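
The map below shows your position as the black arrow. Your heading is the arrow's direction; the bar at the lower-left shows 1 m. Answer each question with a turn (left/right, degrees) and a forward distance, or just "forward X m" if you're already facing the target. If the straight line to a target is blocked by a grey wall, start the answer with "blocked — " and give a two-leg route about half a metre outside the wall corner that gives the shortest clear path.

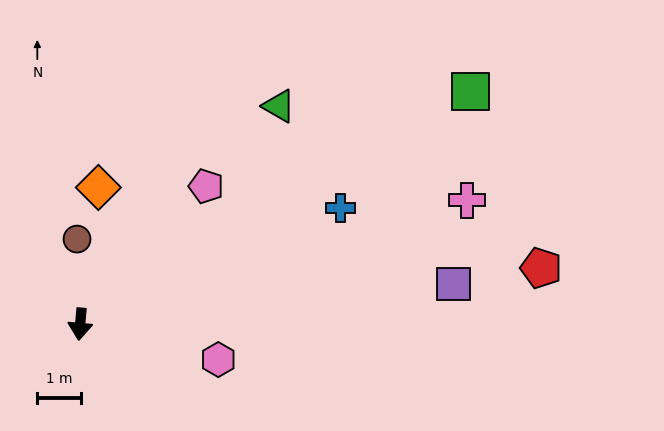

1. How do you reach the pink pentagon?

turn left 143°, forward 4.3 m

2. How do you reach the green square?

turn left 126°, forward 10.3 m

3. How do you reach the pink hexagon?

turn left 81°, forward 3.2 m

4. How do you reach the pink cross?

turn left 113°, forward 9.2 m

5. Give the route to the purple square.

turn left 101°, forward 8.5 m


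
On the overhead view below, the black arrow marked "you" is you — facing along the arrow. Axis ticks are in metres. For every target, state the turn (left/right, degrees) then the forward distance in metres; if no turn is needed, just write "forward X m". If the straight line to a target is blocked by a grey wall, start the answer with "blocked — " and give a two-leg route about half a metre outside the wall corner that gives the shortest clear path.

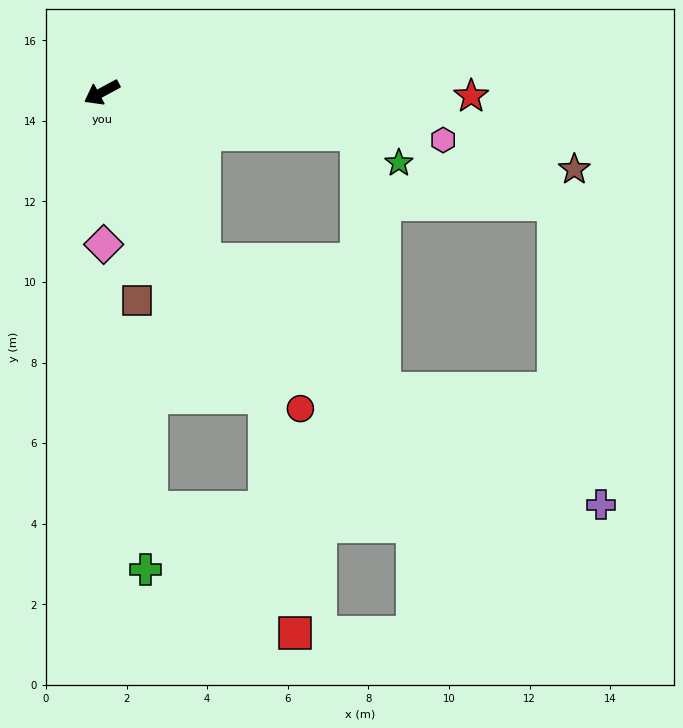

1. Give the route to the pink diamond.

turn left 62°, forward 3.8 m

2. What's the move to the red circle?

turn left 94°, forward 9.3 m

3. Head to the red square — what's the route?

blocked — turn left 90°, forward 8.6 m, then turn right 21°, forward 5.9 m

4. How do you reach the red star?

turn left 151°, forward 9.2 m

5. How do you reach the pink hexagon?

turn left 144°, forward 8.6 m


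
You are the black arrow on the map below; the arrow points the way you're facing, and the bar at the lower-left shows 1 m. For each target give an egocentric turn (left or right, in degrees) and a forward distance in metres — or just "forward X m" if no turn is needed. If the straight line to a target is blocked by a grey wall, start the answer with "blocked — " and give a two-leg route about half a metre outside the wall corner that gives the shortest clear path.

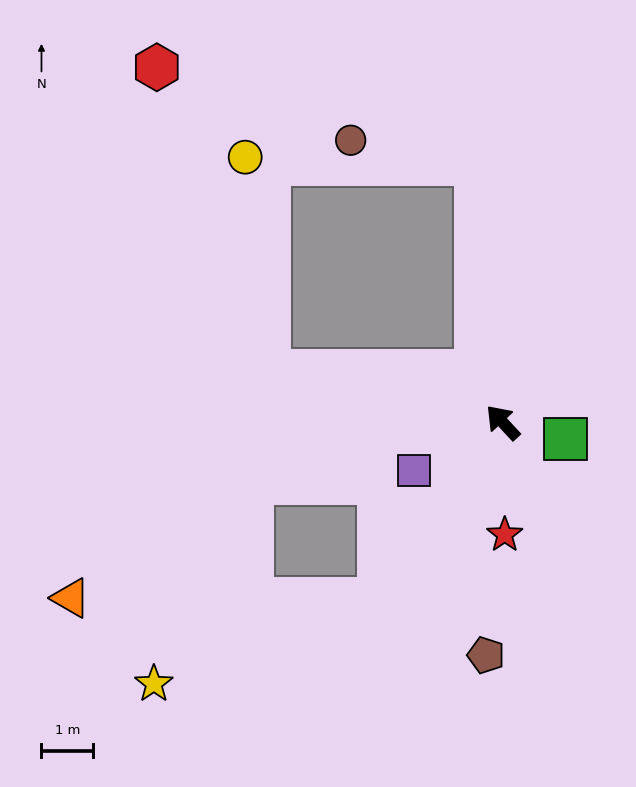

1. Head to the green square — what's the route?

turn right 147°, forward 1.3 m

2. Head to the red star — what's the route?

turn left 138°, forward 2.2 m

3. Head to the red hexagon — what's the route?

blocked — turn left 35°, forward 4.6 m, then turn right 58°, forward 6.3 m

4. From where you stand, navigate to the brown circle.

blocked — turn right 37°, forward 5.0 m, then turn left 74°, forward 2.5 m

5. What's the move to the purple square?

turn left 76°, forward 2.0 m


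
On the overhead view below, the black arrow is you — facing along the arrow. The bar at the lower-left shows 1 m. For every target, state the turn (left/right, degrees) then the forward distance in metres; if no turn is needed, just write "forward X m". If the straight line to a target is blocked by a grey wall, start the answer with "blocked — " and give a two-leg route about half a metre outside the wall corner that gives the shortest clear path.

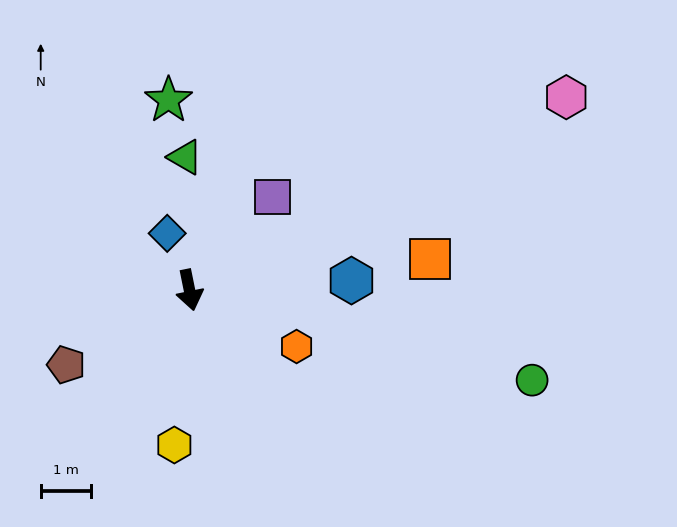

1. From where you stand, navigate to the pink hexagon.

turn left 106°, forward 8.5 m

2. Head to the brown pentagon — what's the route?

turn right 70°, forward 2.9 m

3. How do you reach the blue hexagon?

turn left 82°, forward 3.2 m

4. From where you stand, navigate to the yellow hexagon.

turn right 17°, forward 3.1 m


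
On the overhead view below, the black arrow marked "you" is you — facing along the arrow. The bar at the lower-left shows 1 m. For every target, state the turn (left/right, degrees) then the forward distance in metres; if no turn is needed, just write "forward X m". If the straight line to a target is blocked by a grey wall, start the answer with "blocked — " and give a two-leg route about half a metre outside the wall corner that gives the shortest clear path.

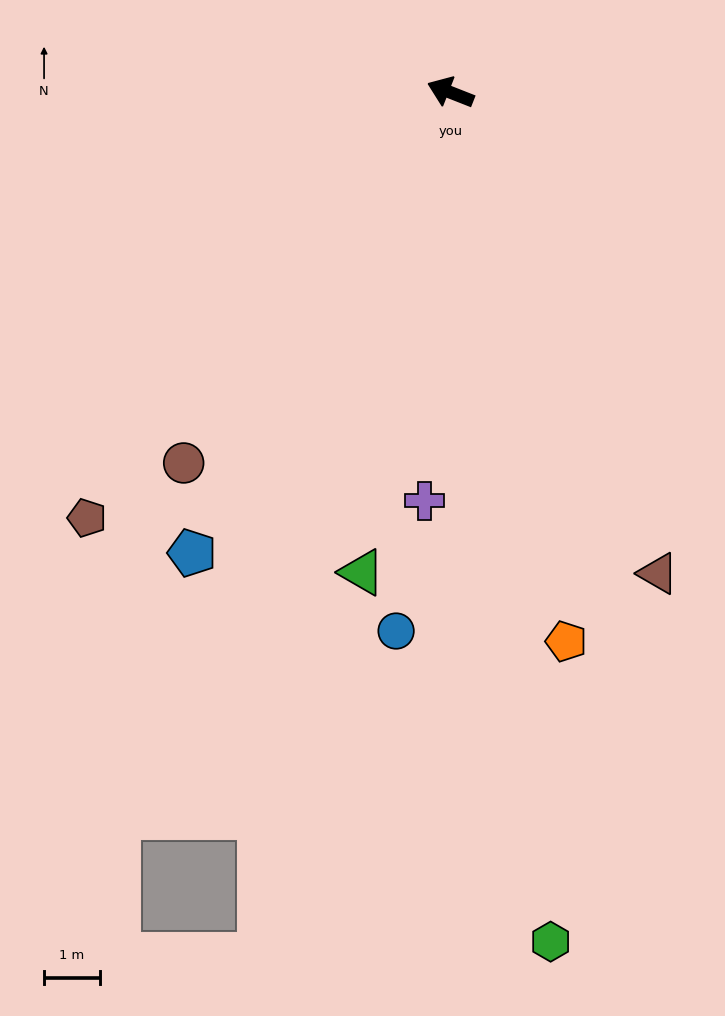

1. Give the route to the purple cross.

turn left 108°, forward 7.3 m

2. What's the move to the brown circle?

turn left 76°, forward 8.1 m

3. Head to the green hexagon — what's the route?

turn left 118°, forward 15.3 m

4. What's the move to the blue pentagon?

turn left 82°, forward 9.4 m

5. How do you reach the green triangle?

turn left 101°, forward 8.7 m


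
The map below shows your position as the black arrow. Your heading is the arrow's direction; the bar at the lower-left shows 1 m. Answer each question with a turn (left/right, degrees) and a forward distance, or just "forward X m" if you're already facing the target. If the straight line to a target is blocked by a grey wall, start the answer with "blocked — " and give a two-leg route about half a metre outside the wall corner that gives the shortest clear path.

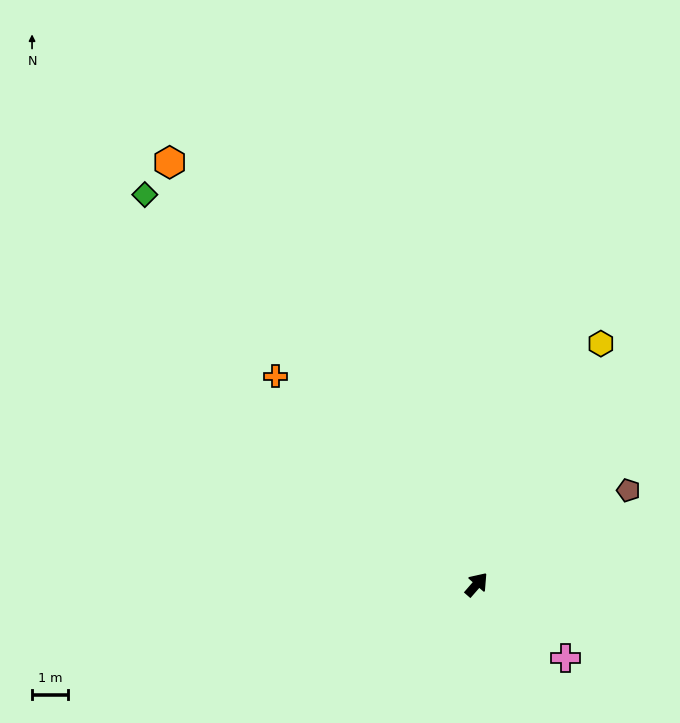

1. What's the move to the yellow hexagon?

turn left 14°, forward 7.4 m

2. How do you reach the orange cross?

turn left 85°, forward 7.9 m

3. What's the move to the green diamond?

turn left 81°, forward 14.1 m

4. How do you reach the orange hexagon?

turn left 77°, forward 14.3 m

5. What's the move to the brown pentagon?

turn right 17°, forward 4.9 m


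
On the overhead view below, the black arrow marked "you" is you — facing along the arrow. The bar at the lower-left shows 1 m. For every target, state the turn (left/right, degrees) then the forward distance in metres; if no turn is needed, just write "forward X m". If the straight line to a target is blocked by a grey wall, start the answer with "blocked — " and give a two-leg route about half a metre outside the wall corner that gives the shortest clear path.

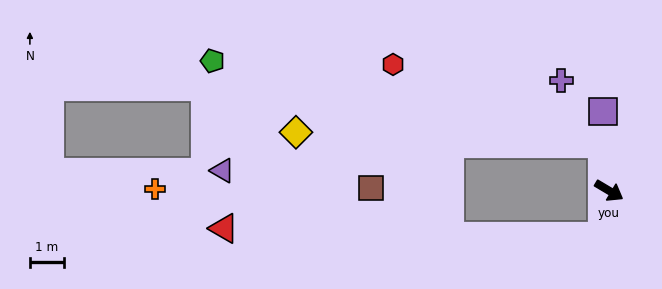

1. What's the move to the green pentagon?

blocked — turn left 129°, forward 1.4 m, then turn left 70°, forward 11.8 m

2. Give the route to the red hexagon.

blocked — turn left 129°, forward 1.4 m, then turn left 61°, forward 6.6 m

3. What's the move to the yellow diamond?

blocked — turn left 129°, forward 1.4 m, then turn left 80°, forward 9.1 m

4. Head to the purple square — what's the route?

turn left 125°, forward 2.3 m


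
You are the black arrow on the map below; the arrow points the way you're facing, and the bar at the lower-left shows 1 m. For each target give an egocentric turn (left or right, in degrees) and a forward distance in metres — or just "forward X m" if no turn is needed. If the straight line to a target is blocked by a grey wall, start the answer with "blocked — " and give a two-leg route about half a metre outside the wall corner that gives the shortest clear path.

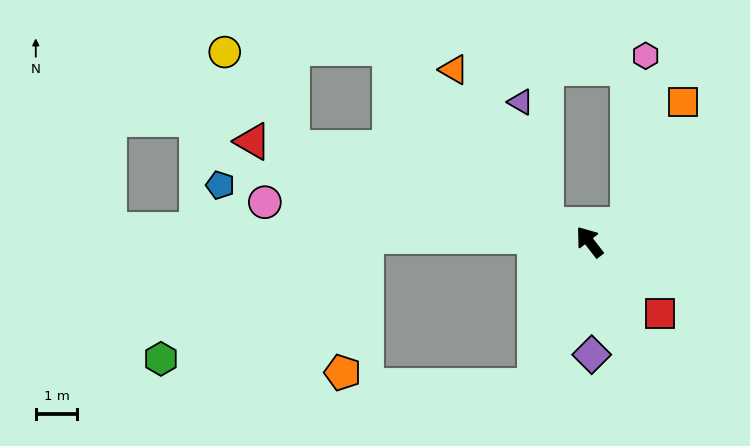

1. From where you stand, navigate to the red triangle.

turn left 36°, forward 8.4 m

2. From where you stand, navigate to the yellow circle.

blocked — turn left 35°, forward 7.5 m, then turn right 38°, forward 2.8 m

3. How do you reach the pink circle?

turn left 45°, forward 7.8 m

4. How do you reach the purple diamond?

turn left 143°, forward 2.7 m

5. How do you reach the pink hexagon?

blocked — turn right 104°, forward 1.0 m, then turn left 60°, forward 4.1 m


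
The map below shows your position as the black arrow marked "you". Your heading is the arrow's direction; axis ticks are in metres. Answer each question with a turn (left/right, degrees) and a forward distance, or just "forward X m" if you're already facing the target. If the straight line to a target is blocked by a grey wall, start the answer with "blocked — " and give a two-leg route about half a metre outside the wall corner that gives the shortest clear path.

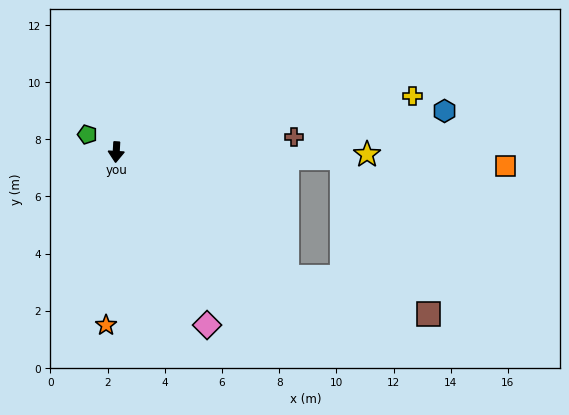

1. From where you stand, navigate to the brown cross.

turn left 98°, forward 6.2 m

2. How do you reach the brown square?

blocked — turn left 57°, forward 7.4 m, then turn left 22°, forward 5.1 m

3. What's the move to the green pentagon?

turn right 118°, forward 1.2 m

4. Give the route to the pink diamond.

turn left 31°, forward 6.8 m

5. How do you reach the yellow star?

turn left 93°, forward 8.8 m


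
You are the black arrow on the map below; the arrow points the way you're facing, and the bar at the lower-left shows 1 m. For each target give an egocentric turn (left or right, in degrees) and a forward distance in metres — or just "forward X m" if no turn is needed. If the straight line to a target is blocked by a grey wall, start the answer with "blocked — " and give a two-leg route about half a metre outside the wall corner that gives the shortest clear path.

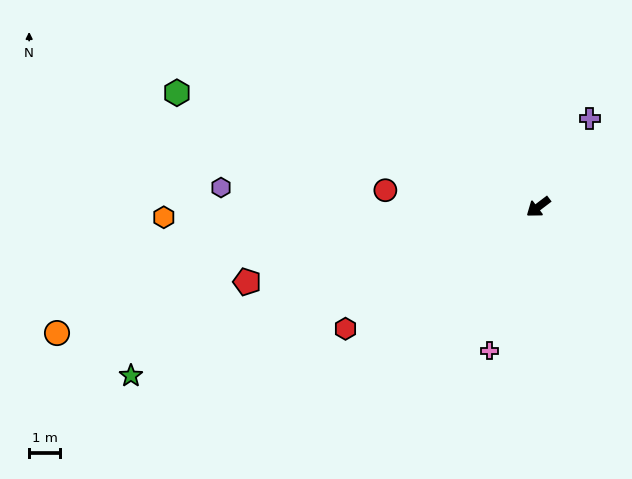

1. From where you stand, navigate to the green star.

turn right 15°, forward 14.3 m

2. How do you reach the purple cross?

turn right 157°, forward 3.3 m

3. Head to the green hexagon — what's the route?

turn right 55°, forward 12.3 m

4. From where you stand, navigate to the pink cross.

turn left 34°, forward 4.9 m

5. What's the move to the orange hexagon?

turn right 36°, forward 12.2 m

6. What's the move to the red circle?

turn right 43°, forward 5.0 m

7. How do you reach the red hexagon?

turn right 5°, forward 7.4 m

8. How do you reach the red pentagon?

turn right 23°, forward 9.8 m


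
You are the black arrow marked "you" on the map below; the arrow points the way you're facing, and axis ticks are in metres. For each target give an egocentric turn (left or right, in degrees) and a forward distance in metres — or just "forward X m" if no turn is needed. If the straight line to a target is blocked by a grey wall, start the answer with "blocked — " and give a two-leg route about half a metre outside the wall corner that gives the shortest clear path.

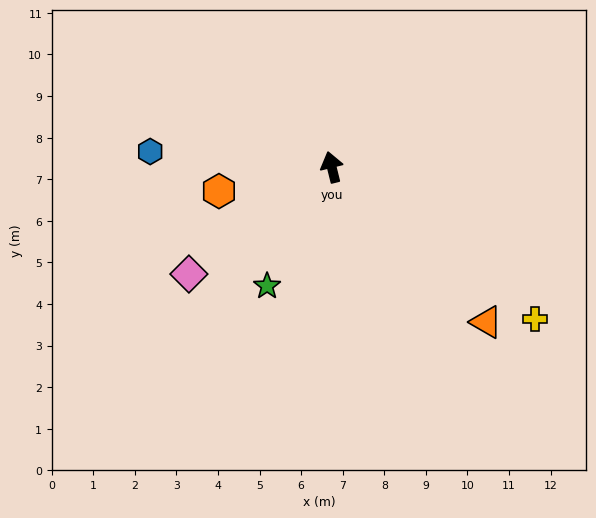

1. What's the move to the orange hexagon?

turn left 88°, forward 2.8 m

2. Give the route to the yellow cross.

turn right 141°, forward 6.1 m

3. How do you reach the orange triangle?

turn right 149°, forward 5.3 m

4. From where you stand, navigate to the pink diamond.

turn left 113°, forward 4.3 m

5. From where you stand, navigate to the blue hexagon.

turn left 71°, forward 4.4 m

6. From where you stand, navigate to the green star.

turn left 138°, forward 3.3 m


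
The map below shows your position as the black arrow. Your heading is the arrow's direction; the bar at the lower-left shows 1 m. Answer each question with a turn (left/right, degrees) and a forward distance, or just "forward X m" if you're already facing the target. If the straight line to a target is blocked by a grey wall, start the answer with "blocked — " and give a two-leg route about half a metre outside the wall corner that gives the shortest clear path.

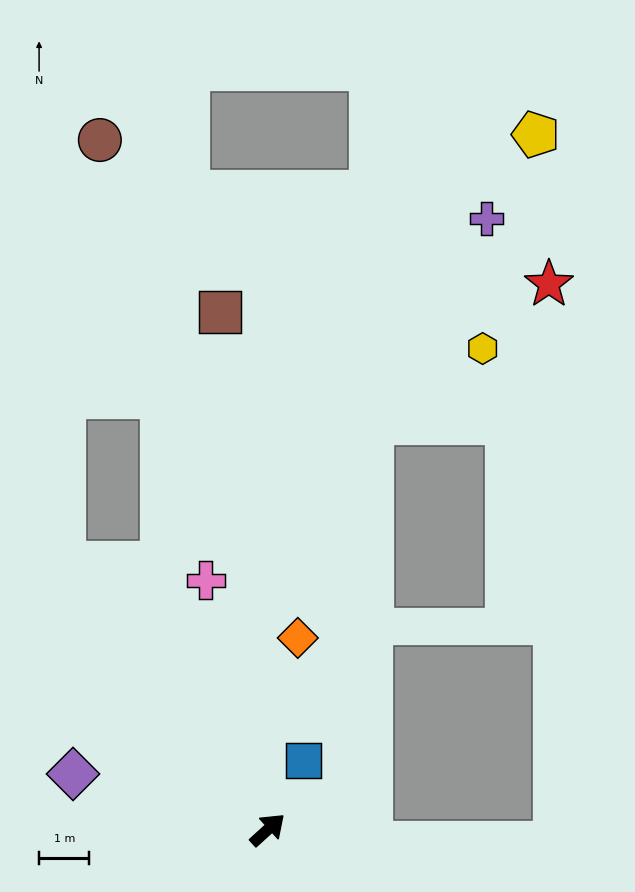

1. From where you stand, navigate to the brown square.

turn left 53°, forward 10.3 m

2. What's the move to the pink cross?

turn left 62°, forward 5.1 m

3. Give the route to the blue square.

turn left 20°, forward 1.5 m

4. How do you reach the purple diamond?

turn left 122°, forward 4.0 m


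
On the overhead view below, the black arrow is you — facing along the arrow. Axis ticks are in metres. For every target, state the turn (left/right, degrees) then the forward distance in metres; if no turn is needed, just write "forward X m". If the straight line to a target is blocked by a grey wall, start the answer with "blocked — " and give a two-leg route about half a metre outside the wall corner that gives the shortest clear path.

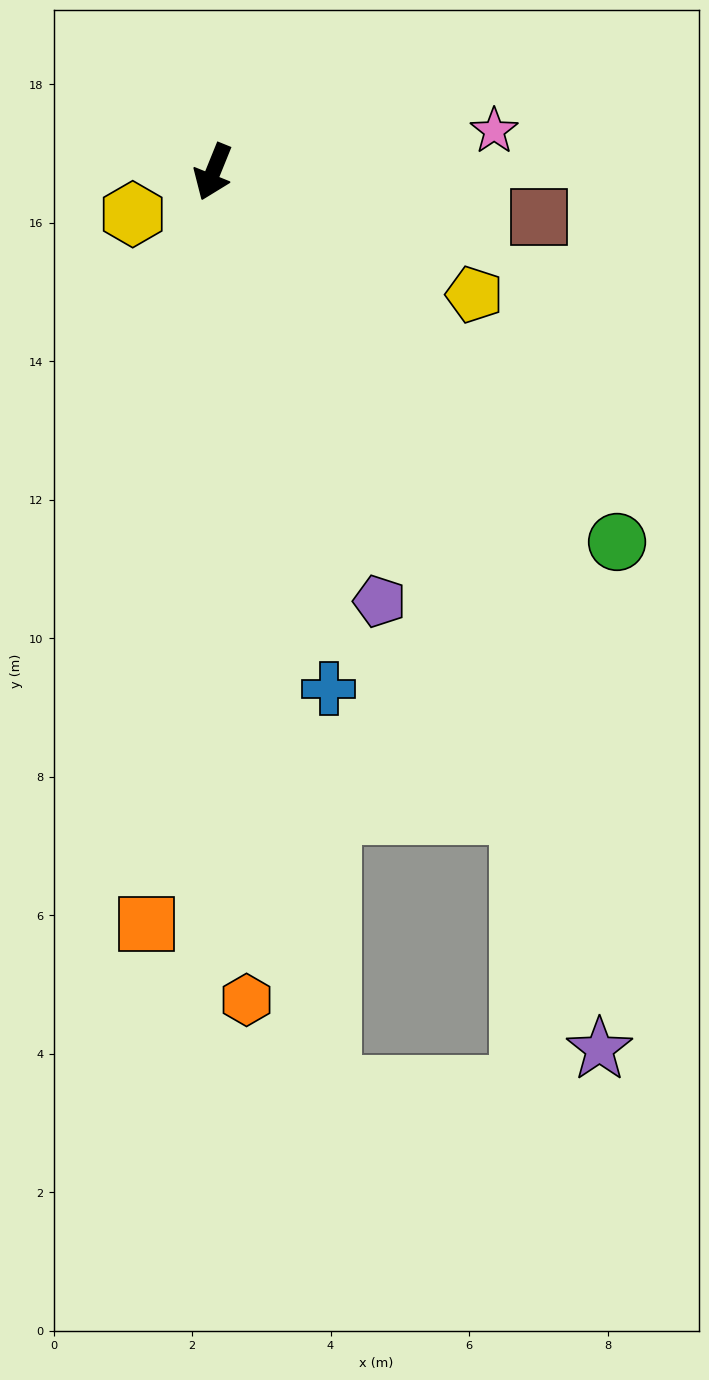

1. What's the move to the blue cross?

turn left 35°, forward 7.6 m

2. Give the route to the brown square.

turn left 104°, forward 4.7 m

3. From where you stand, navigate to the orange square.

turn left 17°, forward 10.9 m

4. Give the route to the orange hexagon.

turn left 24°, forward 12.0 m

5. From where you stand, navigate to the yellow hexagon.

turn right 40°, forward 1.3 m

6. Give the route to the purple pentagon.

turn left 43°, forward 6.6 m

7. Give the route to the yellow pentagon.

turn left 87°, forward 4.2 m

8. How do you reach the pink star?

turn left 120°, forward 4.1 m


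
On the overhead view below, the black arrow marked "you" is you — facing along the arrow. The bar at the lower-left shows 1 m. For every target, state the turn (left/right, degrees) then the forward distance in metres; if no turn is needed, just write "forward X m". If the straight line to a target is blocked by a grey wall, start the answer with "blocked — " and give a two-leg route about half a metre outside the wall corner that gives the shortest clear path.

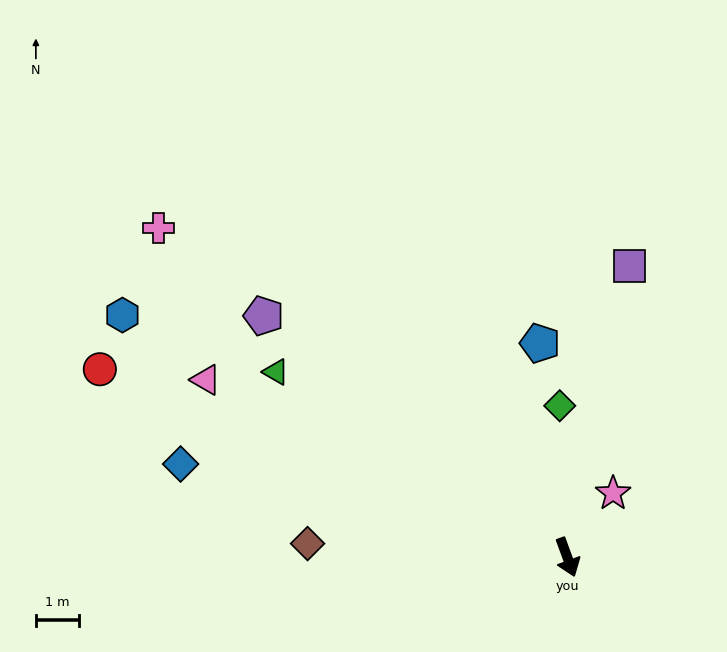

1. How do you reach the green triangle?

turn right 143°, forward 8.1 m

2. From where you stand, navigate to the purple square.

turn left 148°, forward 7.0 m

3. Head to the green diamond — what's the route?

turn left 163°, forward 3.5 m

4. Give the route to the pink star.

turn left 124°, forward 1.8 m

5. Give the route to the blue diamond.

turn right 124°, forward 9.3 m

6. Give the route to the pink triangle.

turn right 136°, forward 9.4 m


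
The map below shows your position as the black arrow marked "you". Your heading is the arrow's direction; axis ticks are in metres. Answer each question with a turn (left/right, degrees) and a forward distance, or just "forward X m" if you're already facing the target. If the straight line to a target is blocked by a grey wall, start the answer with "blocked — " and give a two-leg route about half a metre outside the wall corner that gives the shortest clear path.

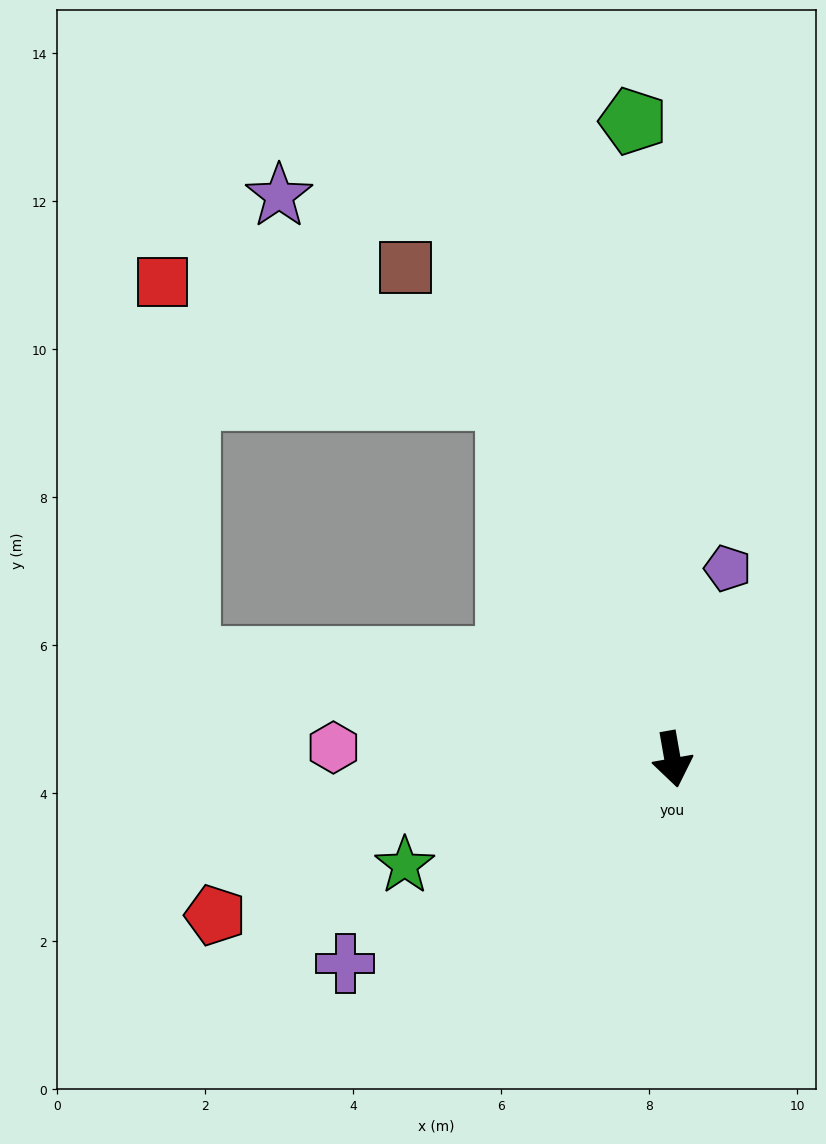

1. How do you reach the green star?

turn right 78°, forward 3.9 m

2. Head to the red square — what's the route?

blocked — turn right 165°, forward 5.4 m, then turn left 46°, forward 4.9 m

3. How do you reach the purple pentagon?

turn left 154°, forward 2.7 m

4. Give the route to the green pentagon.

turn left 174°, forward 8.6 m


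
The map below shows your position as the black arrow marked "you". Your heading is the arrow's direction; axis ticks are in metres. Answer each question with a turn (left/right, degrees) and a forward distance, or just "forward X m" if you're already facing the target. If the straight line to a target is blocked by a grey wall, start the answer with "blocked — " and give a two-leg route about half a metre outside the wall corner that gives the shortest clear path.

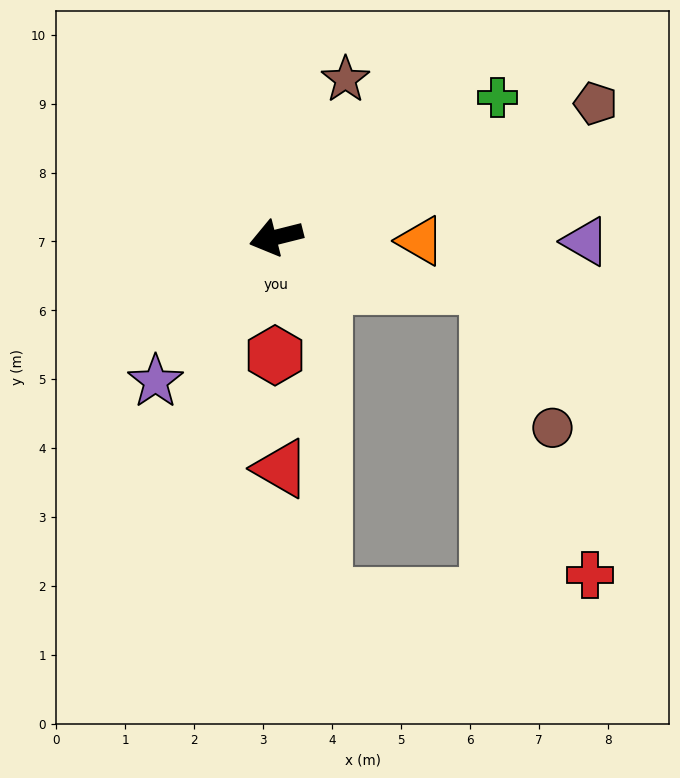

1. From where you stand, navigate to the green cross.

turn right 162°, forward 3.8 m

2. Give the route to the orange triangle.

turn left 164°, forward 2.1 m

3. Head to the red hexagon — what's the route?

turn left 75°, forward 1.7 m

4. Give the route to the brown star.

turn right 128°, forward 2.5 m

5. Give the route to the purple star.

turn left 36°, forward 2.7 m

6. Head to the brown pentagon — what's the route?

turn right 171°, forward 5.0 m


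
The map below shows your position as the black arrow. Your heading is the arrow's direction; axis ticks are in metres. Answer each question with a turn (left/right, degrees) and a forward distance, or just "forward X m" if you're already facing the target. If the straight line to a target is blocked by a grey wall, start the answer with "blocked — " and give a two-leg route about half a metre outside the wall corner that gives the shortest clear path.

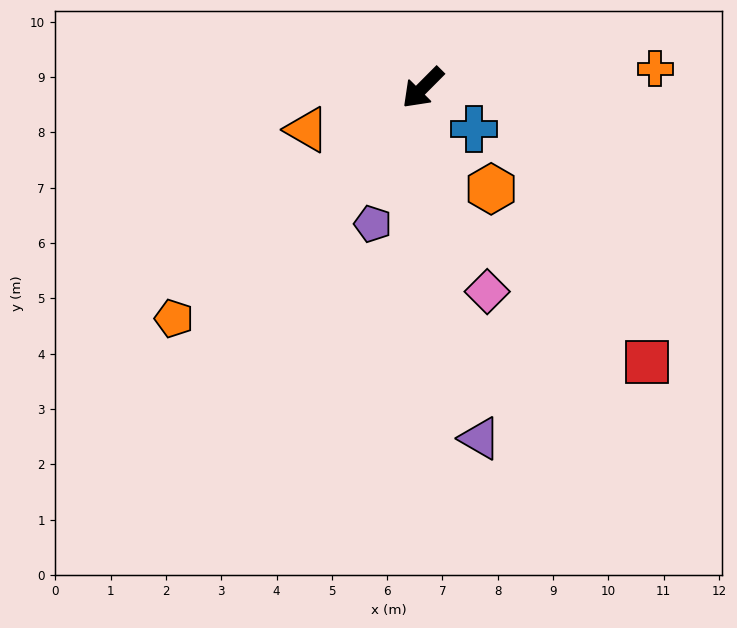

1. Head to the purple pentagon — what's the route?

turn left 25°, forward 2.6 m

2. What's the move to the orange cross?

turn left 140°, forward 4.2 m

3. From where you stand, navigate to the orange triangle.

turn right 25°, forward 2.2 m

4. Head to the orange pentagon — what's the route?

turn right 2°, forward 6.1 m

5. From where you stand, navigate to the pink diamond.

turn left 62°, forward 3.9 m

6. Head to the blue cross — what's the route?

turn left 96°, forward 1.2 m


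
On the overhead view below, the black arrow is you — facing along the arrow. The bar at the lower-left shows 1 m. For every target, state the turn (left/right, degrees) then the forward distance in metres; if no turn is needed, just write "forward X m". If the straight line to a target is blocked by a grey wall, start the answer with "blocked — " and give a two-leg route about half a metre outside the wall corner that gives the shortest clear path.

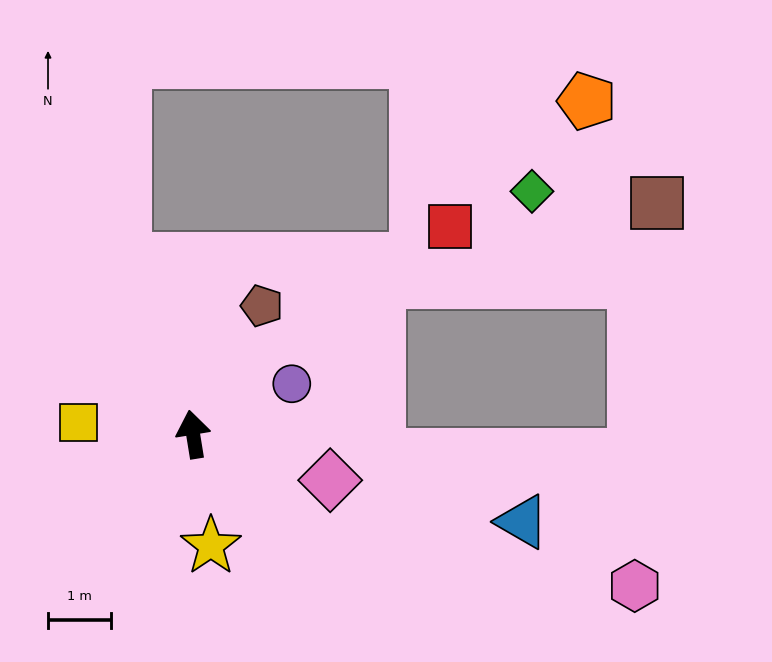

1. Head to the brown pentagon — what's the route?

turn right 37°, forward 2.3 m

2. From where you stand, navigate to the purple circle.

turn right 72°, forward 1.8 m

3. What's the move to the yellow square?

turn left 75°, forward 1.8 m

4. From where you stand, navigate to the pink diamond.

turn right 118°, forward 2.3 m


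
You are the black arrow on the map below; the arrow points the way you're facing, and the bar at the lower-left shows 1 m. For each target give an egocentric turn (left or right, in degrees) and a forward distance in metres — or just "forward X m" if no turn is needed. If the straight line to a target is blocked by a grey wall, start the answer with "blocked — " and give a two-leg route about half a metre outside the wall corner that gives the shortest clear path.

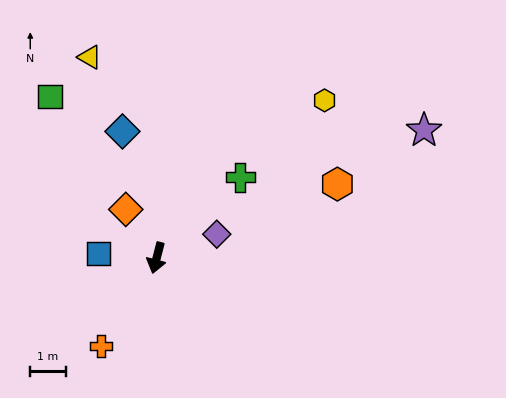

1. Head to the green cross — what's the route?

turn left 149°, forward 3.3 m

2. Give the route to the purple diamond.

turn left 126°, forward 1.8 m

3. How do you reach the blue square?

turn right 80°, forward 1.6 m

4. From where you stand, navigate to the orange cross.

turn right 18°, forward 2.9 m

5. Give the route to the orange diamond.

turn right 133°, forward 1.6 m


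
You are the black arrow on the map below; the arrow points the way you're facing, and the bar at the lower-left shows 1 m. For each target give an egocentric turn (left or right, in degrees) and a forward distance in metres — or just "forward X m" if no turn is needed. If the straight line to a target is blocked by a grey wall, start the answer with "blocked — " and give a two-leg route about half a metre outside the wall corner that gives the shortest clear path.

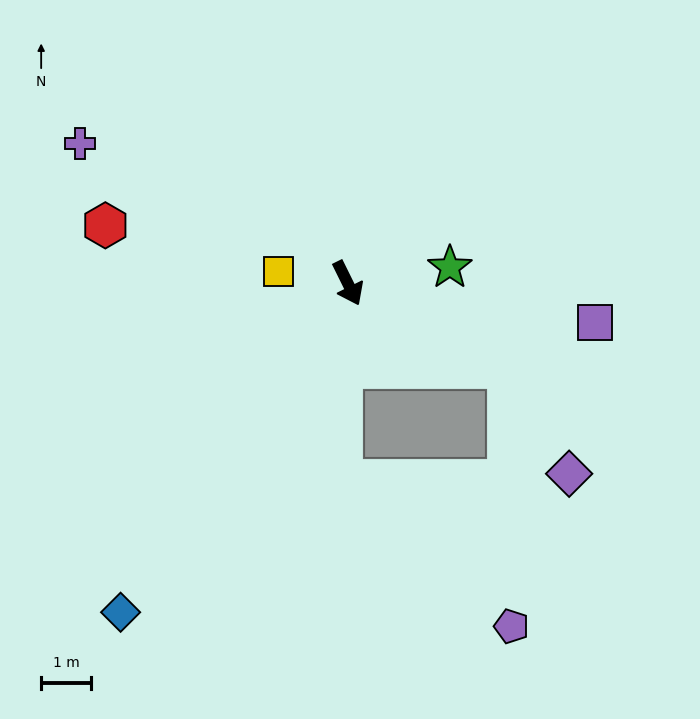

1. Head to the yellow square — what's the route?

turn right 126°, forward 1.4 m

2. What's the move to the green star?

turn left 73°, forward 2.1 m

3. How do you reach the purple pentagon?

blocked — turn left 36°, forward 3.6 m, then turn right 62°, forward 5.2 m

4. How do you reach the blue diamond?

turn right 61°, forward 8.0 m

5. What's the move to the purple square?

turn left 55°, forward 5.0 m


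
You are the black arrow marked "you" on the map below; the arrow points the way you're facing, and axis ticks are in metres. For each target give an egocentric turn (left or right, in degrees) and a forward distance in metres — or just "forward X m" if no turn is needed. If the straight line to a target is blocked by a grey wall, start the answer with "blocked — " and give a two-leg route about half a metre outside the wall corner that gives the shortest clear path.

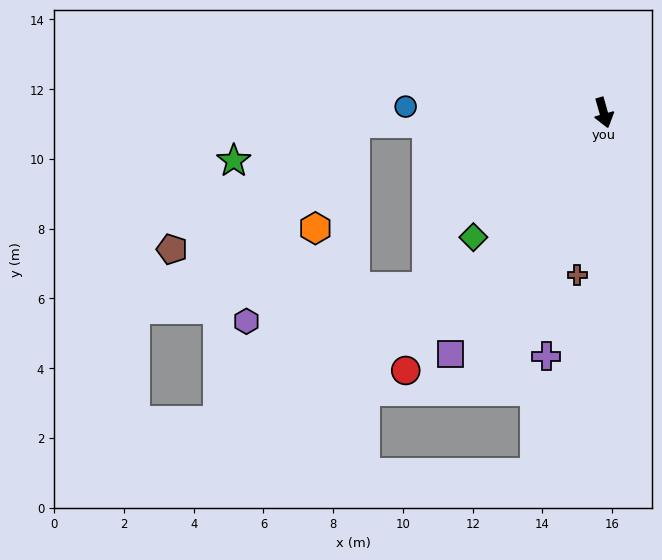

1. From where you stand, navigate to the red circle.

turn right 53°, forward 9.3 m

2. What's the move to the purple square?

turn right 48°, forward 8.2 m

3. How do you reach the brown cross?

turn right 25°, forward 4.7 m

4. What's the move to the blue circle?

turn right 108°, forward 5.7 m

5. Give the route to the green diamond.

turn right 62°, forward 5.2 m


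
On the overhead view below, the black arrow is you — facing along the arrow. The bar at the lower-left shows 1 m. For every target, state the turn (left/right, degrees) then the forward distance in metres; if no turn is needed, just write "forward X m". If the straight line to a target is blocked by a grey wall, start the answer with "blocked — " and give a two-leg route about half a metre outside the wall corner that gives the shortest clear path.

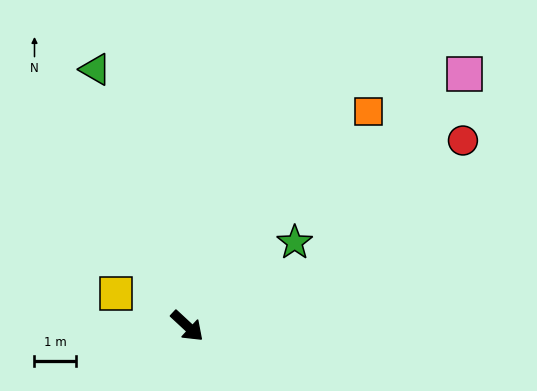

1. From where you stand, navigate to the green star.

turn left 81°, forward 3.3 m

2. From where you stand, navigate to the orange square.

turn left 93°, forward 6.7 m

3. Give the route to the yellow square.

turn right 162°, forward 1.9 m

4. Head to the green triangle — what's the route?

turn left 152°, forward 6.5 m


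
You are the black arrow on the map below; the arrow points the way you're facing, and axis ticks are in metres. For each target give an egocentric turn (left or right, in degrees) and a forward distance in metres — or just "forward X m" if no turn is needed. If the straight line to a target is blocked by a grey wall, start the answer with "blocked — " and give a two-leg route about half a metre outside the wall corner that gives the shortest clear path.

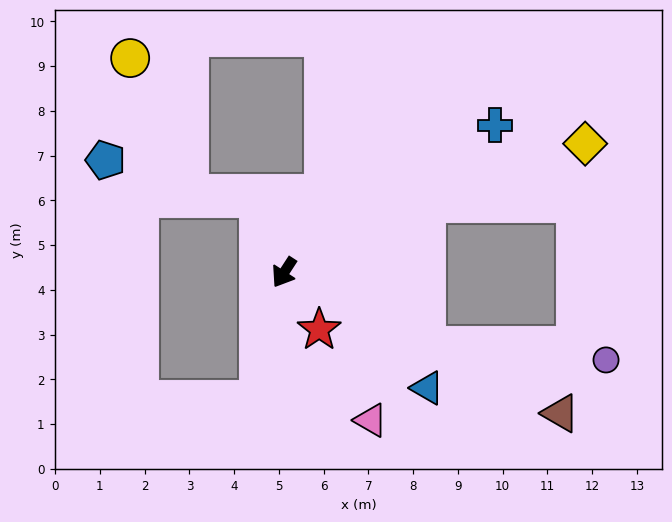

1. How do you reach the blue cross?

turn left 158°, forward 5.7 m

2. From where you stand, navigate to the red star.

turn left 65°, forward 1.5 m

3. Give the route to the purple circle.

blocked — turn left 96°, forward 3.6 m, then turn left 22°, forward 4.0 m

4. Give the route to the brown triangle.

turn left 96°, forward 6.9 m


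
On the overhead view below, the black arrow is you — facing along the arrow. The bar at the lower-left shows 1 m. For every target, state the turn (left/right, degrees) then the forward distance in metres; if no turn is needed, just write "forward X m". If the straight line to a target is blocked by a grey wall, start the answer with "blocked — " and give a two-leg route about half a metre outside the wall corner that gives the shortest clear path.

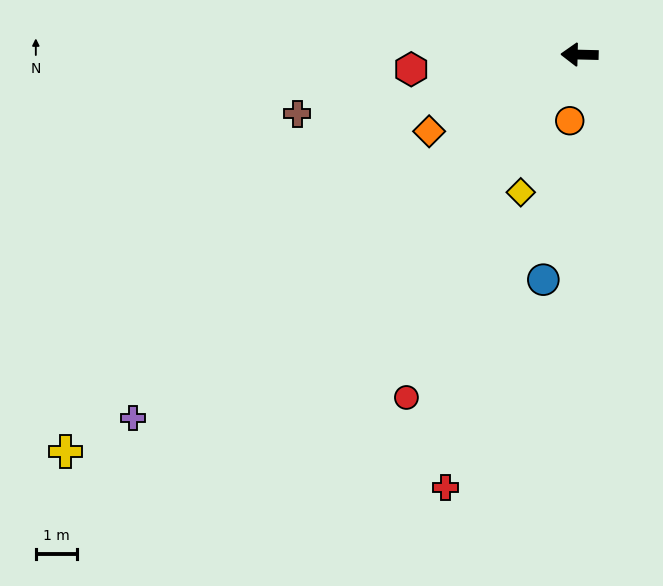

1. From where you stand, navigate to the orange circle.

turn left 83°, forward 1.6 m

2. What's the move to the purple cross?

turn left 40°, forward 14.0 m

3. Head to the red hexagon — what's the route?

turn left 6°, forward 4.1 m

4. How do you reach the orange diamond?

turn left 28°, forward 4.1 m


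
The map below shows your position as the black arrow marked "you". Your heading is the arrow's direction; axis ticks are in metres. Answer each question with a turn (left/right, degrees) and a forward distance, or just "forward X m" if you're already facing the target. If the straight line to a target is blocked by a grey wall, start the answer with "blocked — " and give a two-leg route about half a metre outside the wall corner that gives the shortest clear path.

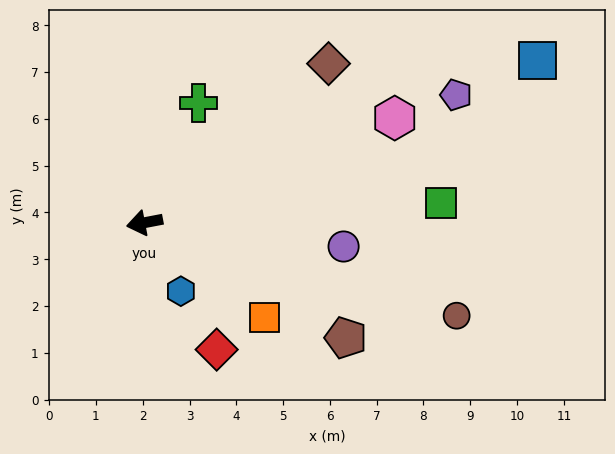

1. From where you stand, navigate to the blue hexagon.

turn left 107°, forward 1.7 m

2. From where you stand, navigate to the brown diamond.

turn right 150°, forward 5.2 m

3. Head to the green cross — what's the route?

turn right 125°, forward 2.8 m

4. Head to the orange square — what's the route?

turn left 131°, forward 3.3 m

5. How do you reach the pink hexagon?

turn right 168°, forward 5.8 m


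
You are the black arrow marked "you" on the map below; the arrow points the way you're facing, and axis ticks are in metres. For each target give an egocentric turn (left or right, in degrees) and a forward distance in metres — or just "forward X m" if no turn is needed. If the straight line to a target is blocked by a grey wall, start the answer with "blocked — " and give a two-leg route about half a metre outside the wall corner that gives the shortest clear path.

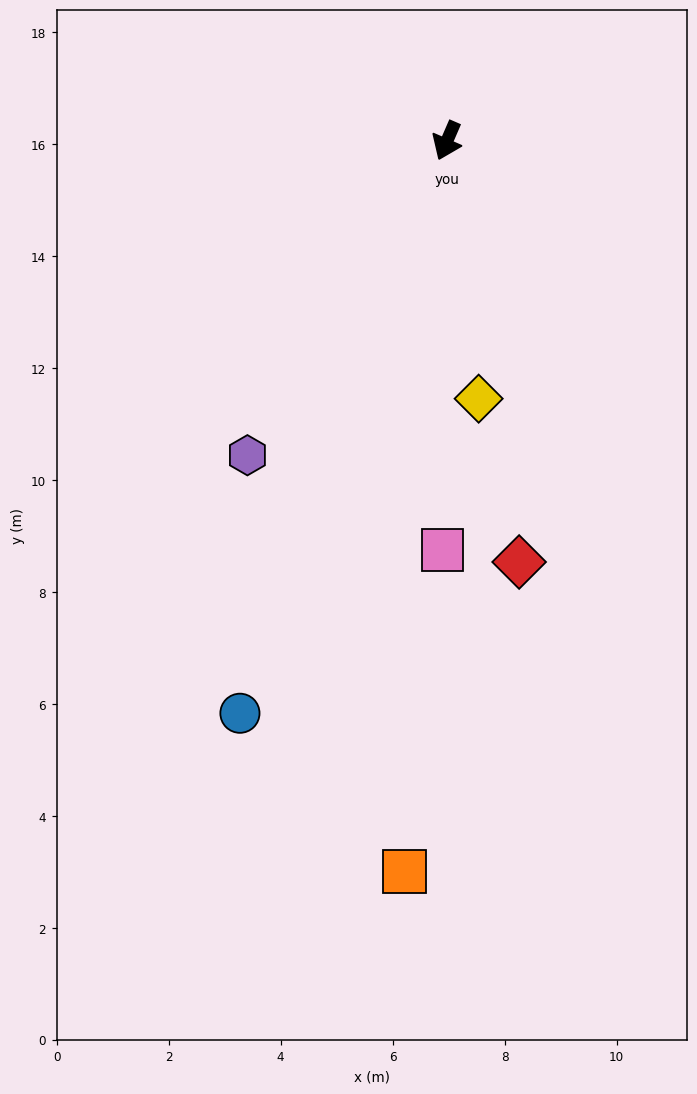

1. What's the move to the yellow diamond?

turn left 30°, forward 4.6 m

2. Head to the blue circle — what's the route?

turn left 4°, forward 10.9 m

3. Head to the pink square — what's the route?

turn left 23°, forward 7.3 m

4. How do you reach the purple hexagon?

turn right 9°, forward 6.7 m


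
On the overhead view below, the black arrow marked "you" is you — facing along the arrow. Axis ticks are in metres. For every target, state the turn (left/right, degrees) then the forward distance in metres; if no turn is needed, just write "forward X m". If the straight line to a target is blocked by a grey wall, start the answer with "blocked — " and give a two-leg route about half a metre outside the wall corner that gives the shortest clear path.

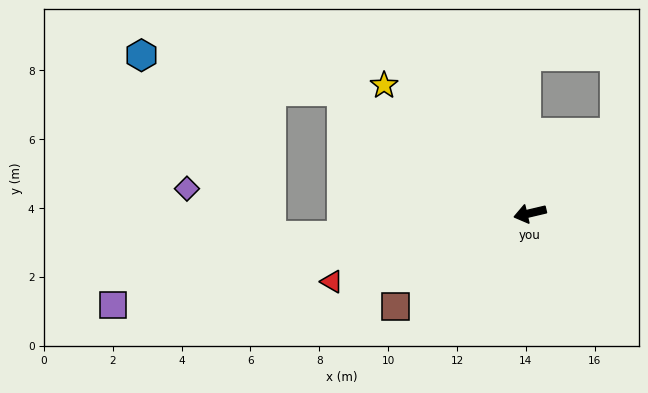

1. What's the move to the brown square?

turn left 21°, forward 4.7 m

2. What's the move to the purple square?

forward 12.4 m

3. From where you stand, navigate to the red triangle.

turn left 6°, forward 6.1 m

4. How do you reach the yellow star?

turn right 55°, forward 5.6 m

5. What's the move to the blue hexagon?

blocked — turn right 46°, forward 6.5 m, then turn left 22°, forward 5.9 m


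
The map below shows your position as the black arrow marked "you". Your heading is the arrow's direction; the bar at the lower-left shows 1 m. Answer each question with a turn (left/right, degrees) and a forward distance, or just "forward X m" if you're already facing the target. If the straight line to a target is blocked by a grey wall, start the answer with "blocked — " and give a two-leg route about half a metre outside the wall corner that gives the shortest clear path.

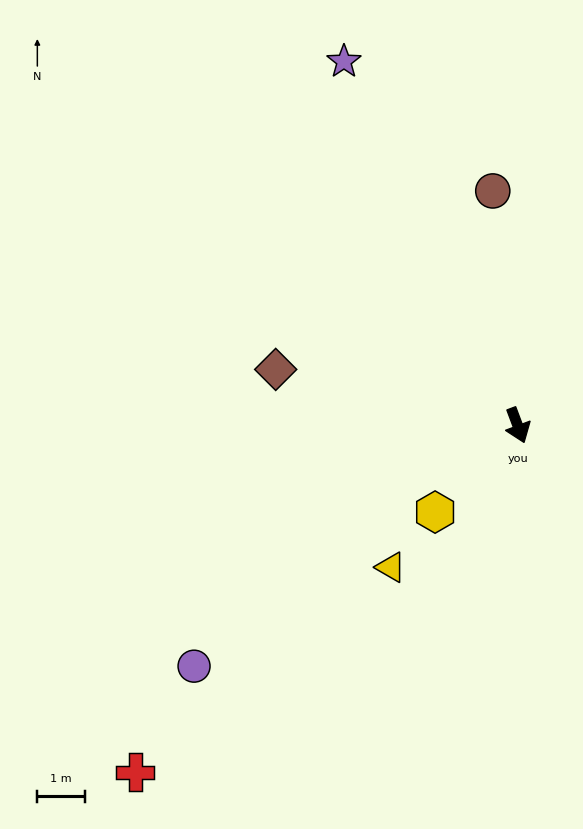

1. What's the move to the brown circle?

turn left 166°, forward 5.0 m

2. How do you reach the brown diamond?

turn right 124°, forward 5.2 m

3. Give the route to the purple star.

turn right 175°, forward 8.5 m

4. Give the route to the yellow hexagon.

turn right 64°, forward 2.5 m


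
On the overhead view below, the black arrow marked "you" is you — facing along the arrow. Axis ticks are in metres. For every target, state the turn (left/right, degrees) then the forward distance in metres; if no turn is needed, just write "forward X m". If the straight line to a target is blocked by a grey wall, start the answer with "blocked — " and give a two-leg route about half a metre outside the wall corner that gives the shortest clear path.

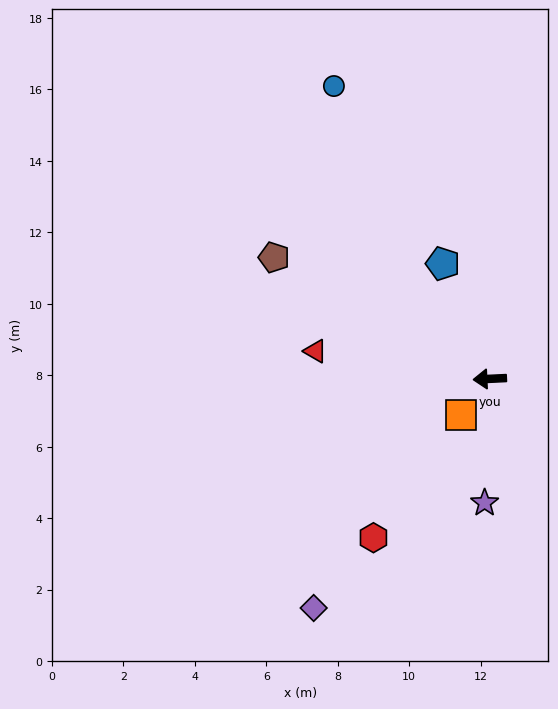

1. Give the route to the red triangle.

turn right 12°, forward 4.9 m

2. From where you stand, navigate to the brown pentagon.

turn right 32°, forward 6.9 m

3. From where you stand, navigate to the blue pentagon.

turn right 71°, forward 3.5 m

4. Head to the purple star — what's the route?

turn left 85°, forward 3.5 m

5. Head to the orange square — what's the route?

turn left 49°, forward 1.3 m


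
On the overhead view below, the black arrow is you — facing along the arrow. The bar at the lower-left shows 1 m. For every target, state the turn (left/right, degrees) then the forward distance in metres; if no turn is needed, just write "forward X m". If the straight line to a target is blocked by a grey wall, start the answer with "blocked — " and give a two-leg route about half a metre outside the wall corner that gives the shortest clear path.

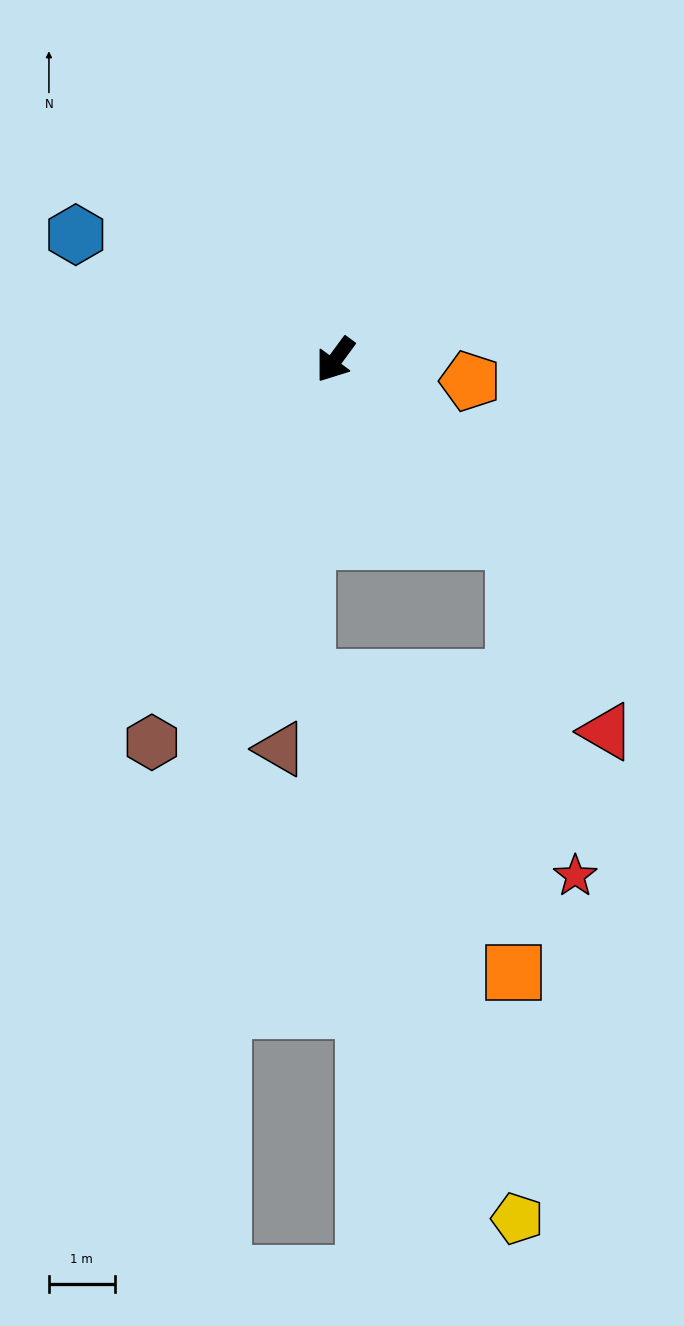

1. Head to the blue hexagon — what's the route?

turn right 79°, forward 4.4 m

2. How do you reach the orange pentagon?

turn left 117°, forward 2.1 m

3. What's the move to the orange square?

blocked — turn left 81°, forward 3.9 m, then turn right 45°, forward 6.6 m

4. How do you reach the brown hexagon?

turn left 11°, forward 6.4 m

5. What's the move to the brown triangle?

turn left 28°, forward 6.0 m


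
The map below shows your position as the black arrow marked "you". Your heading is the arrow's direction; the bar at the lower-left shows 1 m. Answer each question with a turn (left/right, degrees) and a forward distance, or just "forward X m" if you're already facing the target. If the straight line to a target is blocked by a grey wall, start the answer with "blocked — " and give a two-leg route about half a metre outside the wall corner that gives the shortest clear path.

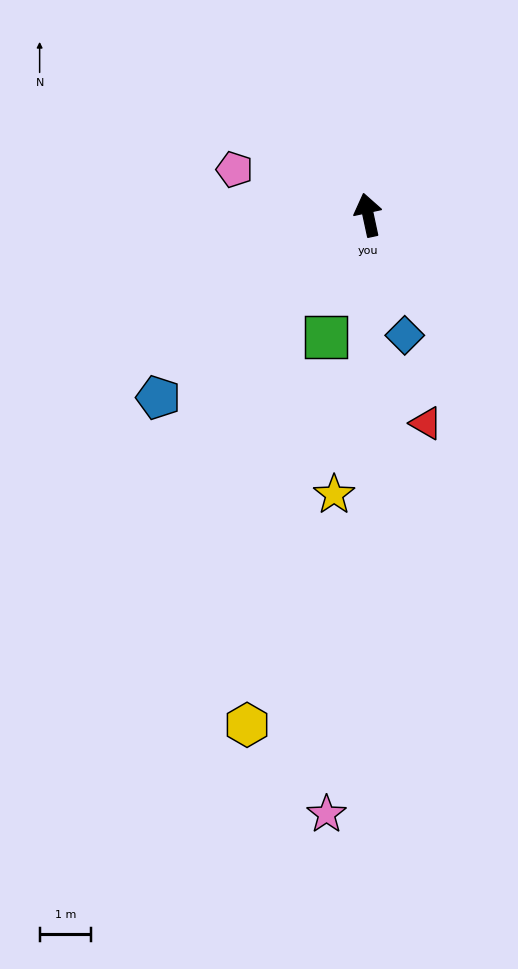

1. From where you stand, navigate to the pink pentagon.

turn left 59°, forward 2.8 m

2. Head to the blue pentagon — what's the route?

turn left 119°, forward 5.4 m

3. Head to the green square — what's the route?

turn left 149°, forward 2.5 m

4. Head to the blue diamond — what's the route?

turn right 175°, forward 2.5 m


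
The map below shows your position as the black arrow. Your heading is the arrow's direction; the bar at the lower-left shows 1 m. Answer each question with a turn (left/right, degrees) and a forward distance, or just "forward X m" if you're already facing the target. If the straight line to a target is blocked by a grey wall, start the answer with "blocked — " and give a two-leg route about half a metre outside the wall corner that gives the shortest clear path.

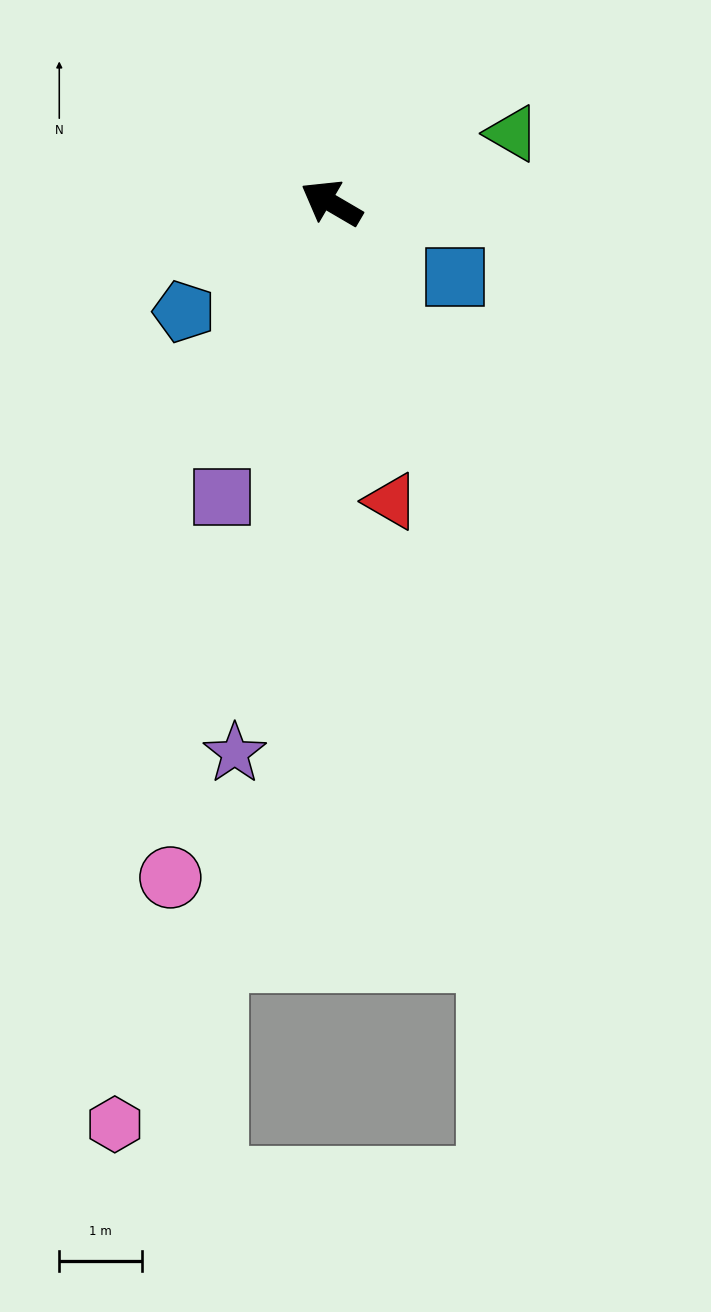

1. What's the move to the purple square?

turn left 100°, forward 3.8 m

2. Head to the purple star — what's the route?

turn left 110°, forward 6.7 m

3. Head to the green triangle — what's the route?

turn right 129°, forward 2.3 m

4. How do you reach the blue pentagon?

turn left 67°, forward 2.2 m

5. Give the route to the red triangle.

turn left 132°, forward 3.7 m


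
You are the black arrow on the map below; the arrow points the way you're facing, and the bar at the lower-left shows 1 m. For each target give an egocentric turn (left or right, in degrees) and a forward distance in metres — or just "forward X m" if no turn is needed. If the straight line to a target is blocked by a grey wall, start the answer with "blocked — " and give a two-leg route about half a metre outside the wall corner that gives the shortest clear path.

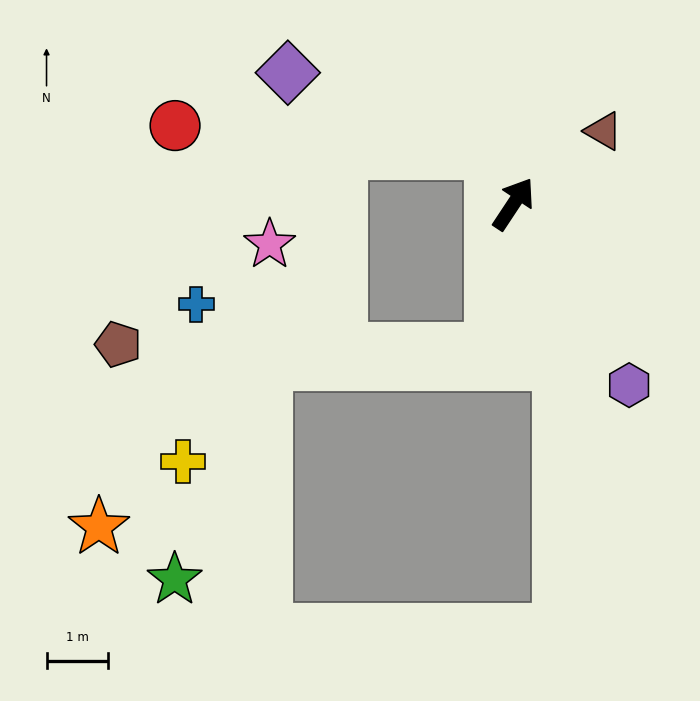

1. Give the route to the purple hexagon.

turn right 114°, forward 3.5 m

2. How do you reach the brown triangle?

turn right 18°, forward 1.9 m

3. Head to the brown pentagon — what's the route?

blocked — turn right 155°, forward 2.4 m, then turn right 82°, forward 6.0 m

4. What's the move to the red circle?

blocked — turn left 57°, forward 0.9 m, then turn left 62°, forward 5.1 m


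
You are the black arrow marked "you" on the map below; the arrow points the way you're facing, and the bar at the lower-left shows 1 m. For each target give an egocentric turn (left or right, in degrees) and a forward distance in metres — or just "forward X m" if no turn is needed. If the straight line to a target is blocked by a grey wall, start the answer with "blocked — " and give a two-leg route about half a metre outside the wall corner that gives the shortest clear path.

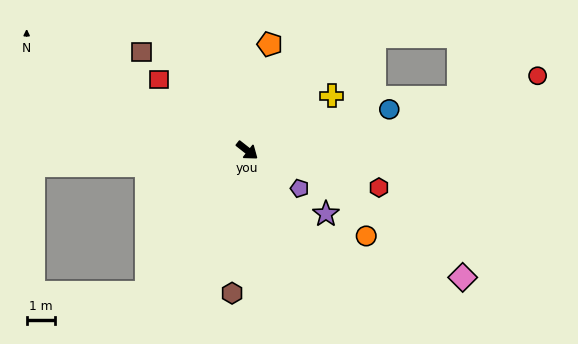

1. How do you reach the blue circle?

turn left 54°, forward 5.3 m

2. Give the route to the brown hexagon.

turn right 58°, forward 5.1 m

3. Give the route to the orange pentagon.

turn left 116°, forward 3.9 m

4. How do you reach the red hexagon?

turn left 22°, forward 4.9 m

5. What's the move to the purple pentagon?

turn left 2°, forward 2.3 m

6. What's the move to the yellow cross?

turn left 71°, forward 3.6 m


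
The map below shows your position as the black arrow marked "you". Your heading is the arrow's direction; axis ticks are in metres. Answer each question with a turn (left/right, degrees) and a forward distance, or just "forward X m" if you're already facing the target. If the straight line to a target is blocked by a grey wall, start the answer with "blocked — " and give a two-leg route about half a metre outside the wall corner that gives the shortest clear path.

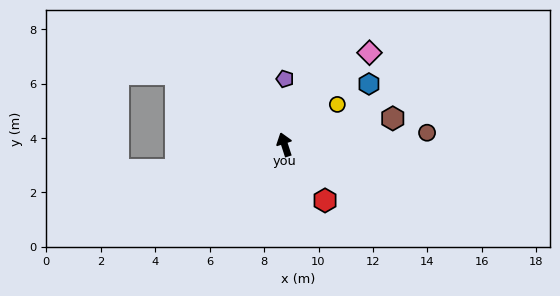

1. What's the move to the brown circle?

turn right 103°, forward 5.3 m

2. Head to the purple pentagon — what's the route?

turn right 18°, forward 2.4 m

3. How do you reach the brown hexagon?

turn right 94°, forward 4.1 m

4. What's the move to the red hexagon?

turn right 162°, forward 2.5 m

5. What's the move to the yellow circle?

turn right 71°, forward 2.4 m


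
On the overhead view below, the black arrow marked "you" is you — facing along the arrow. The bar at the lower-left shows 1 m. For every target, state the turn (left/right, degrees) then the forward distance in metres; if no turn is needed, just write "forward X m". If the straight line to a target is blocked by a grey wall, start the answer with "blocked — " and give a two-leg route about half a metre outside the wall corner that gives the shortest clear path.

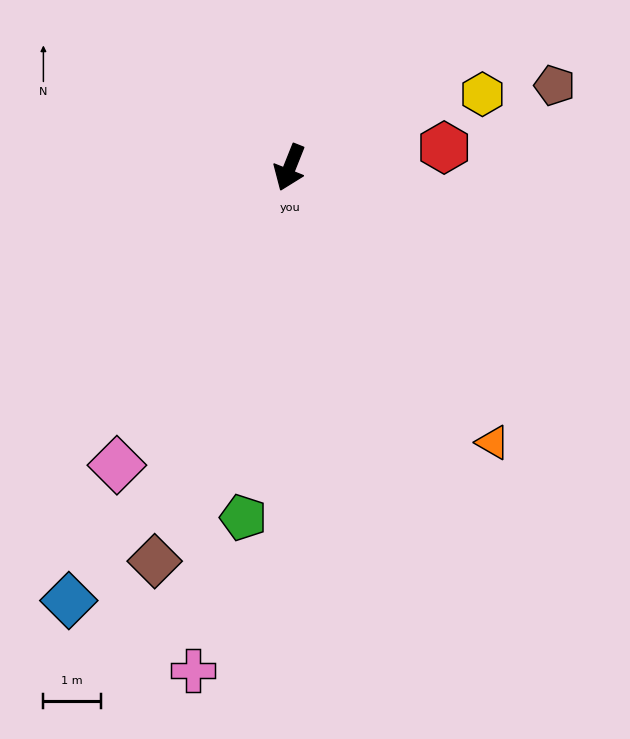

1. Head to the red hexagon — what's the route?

turn left 119°, forward 2.7 m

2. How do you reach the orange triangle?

turn left 58°, forward 6.0 m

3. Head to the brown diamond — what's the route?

turn left 3°, forward 7.3 m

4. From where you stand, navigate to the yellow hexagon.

turn left 133°, forward 3.6 m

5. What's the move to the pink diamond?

turn right 8°, forward 6.0 m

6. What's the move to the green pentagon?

turn left 14°, forward 6.2 m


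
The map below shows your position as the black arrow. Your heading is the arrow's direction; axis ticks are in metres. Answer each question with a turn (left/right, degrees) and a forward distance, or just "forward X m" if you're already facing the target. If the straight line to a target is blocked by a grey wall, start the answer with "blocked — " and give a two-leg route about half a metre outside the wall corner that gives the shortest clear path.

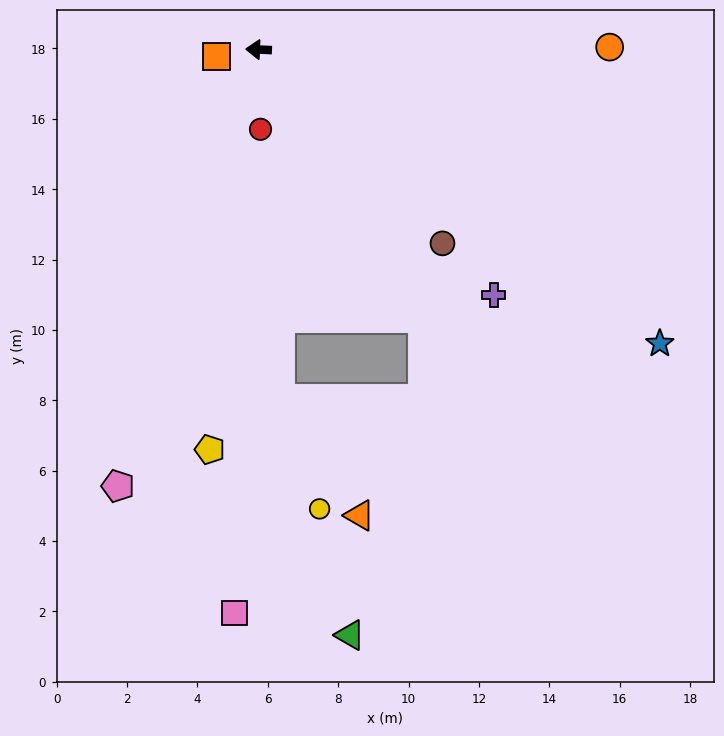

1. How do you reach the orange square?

turn left 11°, forward 1.2 m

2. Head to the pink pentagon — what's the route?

turn left 74°, forward 13.0 m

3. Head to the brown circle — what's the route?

turn left 136°, forward 7.6 m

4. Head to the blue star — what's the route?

turn left 146°, forward 14.1 m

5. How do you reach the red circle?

turn left 94°, forward 2.3 m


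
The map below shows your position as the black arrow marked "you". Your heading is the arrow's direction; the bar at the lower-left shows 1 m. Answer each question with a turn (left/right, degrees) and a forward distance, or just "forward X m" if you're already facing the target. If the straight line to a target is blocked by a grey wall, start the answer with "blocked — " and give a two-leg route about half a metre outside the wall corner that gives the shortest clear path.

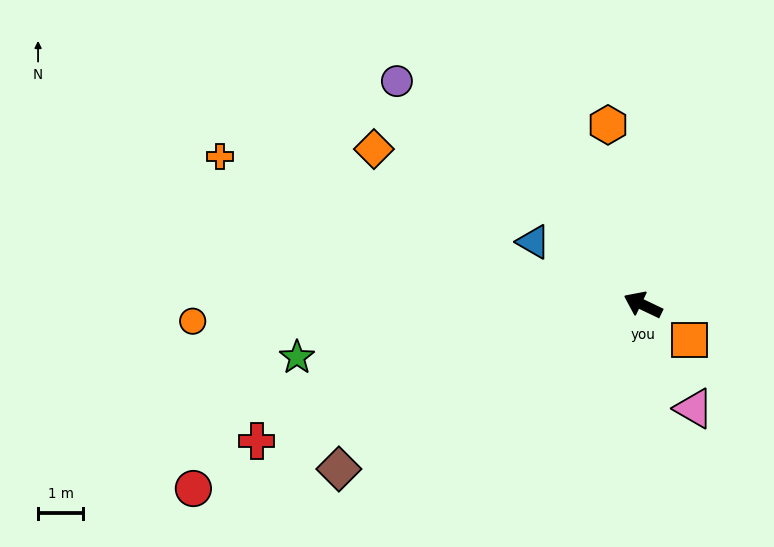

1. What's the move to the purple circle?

turn right 17°, forward 7.3 m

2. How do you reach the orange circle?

turn left 28°, forward 9.9 m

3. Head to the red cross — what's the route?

turn left 45°, forward 9.0 m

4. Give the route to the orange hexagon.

turn right 53°, forward 4.0 m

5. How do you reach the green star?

turn left 34°, forward 7.7 m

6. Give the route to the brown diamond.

turn left 54°, forward 7.6 m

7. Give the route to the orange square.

turn left 168°, forward 1.3 m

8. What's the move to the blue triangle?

turn right 4°, forward 2.8 m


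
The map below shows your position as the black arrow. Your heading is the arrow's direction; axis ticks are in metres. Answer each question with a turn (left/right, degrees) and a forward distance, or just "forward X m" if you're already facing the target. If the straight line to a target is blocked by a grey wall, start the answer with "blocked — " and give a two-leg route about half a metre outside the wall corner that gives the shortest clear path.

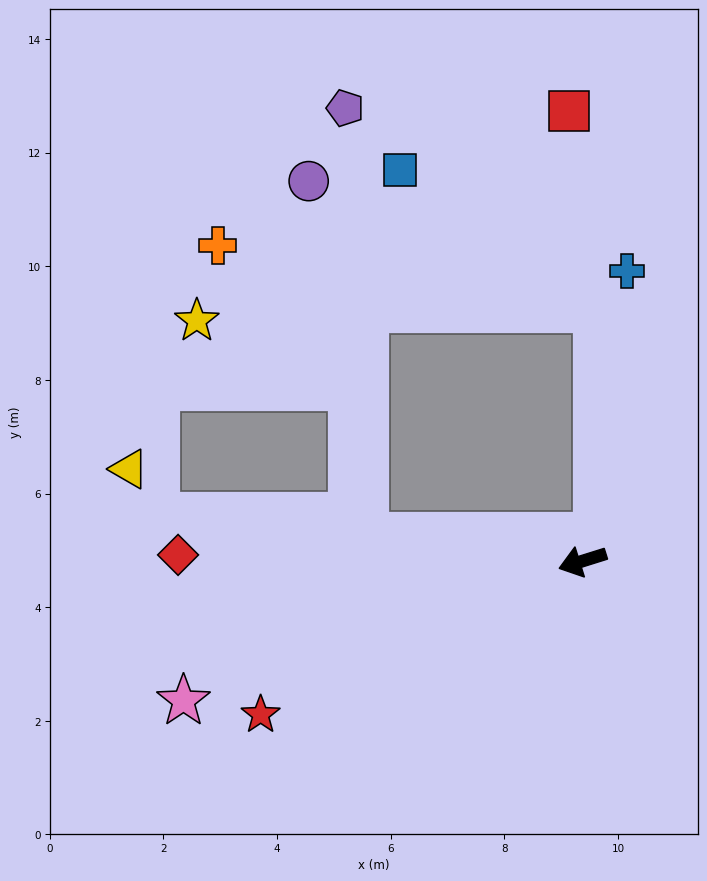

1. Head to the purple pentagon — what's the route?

blocked — turn right 24°, forward 3.9 m, then turn right 81°, forward 7.5 m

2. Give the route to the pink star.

forward 7.4 m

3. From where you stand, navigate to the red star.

turn left 8°, forward 6.3 m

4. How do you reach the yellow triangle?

blocked — turn right 23°, forward 7.6 m, then turn right 56°, forward 1.0 m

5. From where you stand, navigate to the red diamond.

turn right 18°, forward 7.1 m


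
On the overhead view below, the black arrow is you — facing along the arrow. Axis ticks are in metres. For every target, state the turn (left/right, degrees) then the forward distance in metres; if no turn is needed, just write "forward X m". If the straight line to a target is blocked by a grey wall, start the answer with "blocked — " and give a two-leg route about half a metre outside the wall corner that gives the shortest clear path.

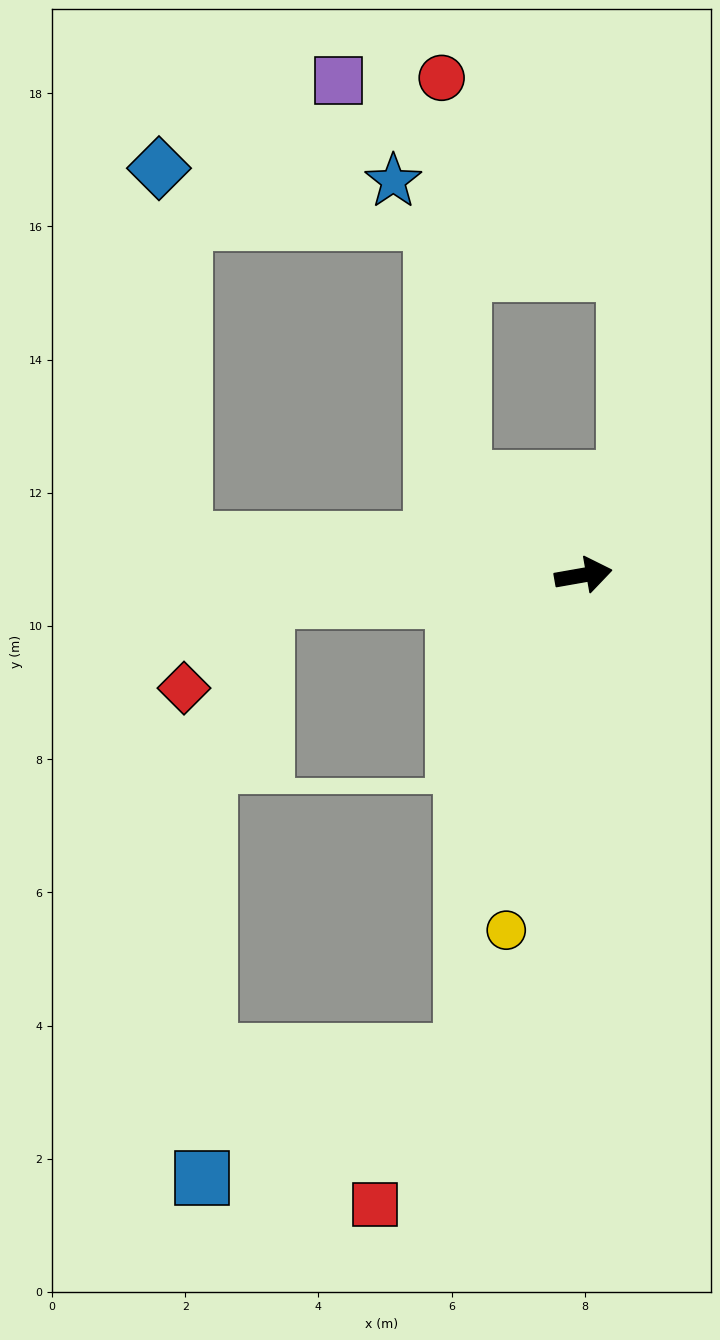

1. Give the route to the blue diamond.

blocked — turn left 165°, forward 6.0 m, then turn right 81°, forward 5.6 m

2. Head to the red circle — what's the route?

blocked — turn left 131°, forward 2.3 m, then turn right 48°, forward 6.0 m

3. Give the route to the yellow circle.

turn right 112°, forward 5.5 m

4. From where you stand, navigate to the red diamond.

blocked — turn left 175°, forward 4.8 m, then turn left 42°, forward 1.8 m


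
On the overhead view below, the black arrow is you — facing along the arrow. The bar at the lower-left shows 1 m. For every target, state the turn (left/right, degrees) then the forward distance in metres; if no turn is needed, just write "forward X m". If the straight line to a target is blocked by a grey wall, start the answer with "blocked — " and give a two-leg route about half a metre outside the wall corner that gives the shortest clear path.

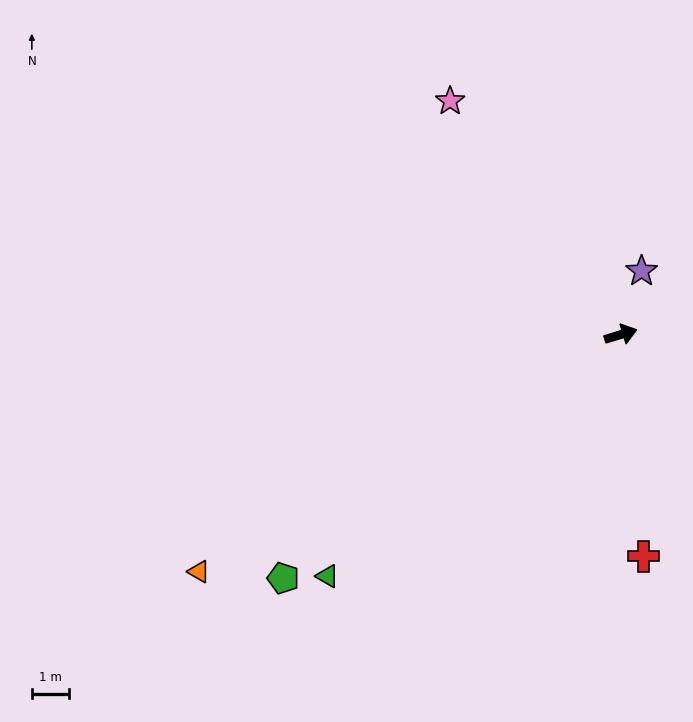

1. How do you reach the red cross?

turn right 101°, forward 6.0 m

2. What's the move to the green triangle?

turn right 157°, forward 10.2 m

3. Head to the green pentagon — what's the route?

turn right 161°, forward 11.2 m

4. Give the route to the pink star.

turn left 109°, forward 7.8 m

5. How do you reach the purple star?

turn left 55°, forward 1.8 m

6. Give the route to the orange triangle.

turn right 168°, forward 13.0 m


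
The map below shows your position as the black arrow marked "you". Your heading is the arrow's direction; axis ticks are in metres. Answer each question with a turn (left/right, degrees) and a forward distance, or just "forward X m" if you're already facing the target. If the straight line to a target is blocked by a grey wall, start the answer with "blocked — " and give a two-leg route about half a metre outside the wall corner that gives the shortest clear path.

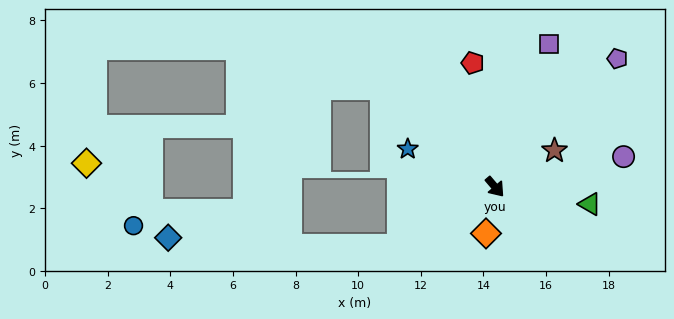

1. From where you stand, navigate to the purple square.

turn left 119°, forward 4.9 m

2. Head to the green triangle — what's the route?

turn left 39°, forward 3.1 m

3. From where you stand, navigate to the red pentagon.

turn left 150°, forward 4.0 m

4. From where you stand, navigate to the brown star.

turn left 81°, forward 2.2 m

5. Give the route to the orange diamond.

turn right 51°, forward 1.5 m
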